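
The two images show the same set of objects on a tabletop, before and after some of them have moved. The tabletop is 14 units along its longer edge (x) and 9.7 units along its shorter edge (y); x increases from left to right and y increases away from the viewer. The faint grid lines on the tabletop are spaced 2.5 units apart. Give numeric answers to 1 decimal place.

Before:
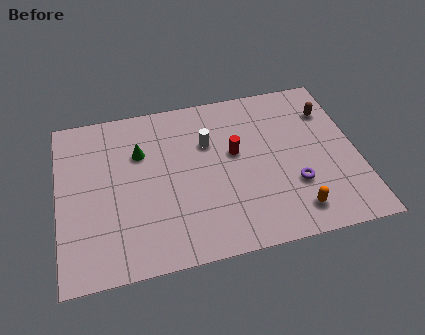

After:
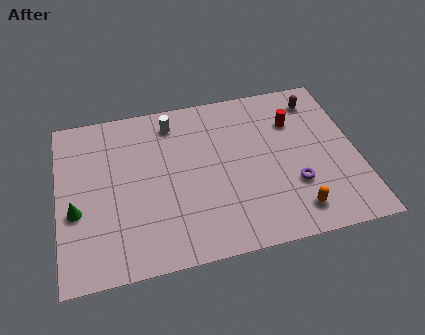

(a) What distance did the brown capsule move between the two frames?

0.9

The brown capsule moved from about (12.9, 7.2) to (12.4, 8.0), a distance of √(0.5² + 0.8²) ≈ 0.9.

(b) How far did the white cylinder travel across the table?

2.3

The white cylinder moved from about (7.1, 6.5) to (5.5, 8.1), a distance of √(1.6² + 1.6²) ≈ 2.3.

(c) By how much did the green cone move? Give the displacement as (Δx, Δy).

(-3.1, -2.8)

The green cone was at about (3.9, 6.6) and moved to about (0.8, 3.8).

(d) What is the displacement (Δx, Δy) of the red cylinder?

(2.9, 1.3)

From the two frames, the red cylinder sits at roughly (8.3, 5.6) before and (11.2, 6.9) after.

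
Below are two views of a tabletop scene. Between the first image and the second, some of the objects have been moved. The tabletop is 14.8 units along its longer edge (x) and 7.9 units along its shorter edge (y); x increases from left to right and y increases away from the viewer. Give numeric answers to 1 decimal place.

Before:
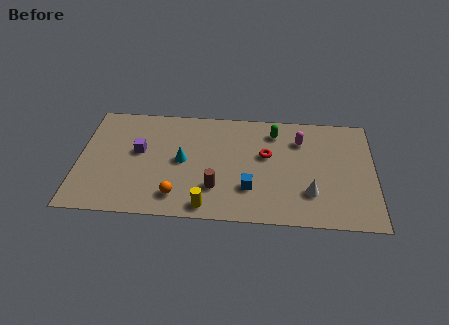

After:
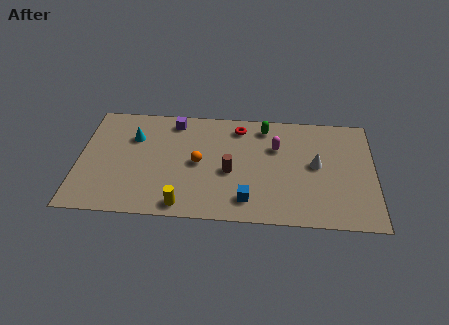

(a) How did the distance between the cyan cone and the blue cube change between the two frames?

+3.2

Before: roughly 3.8 units apart; after: 7.0. That's 3.2 units further apart.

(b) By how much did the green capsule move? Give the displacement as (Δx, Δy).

(-0.5, 0.3)

The green capsule was at about (9.8, 6.4) and moved to about (9.3, 6.7).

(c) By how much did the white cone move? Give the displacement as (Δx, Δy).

(0.3, 2.0)

The white cone started near (11.6, 2.2) and ended near (11.9, 4.2).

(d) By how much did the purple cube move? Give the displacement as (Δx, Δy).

(1.7, 2.3)

The purple cube started near (3.0, 4.5) and ended near (4.7, 6.8).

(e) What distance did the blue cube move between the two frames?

0.8

The blue cube was near (8.6, 2.3) before and (8.5, 1.5) after, so it travelled √(0.1² + 0.8²) ≈ 0.8 units.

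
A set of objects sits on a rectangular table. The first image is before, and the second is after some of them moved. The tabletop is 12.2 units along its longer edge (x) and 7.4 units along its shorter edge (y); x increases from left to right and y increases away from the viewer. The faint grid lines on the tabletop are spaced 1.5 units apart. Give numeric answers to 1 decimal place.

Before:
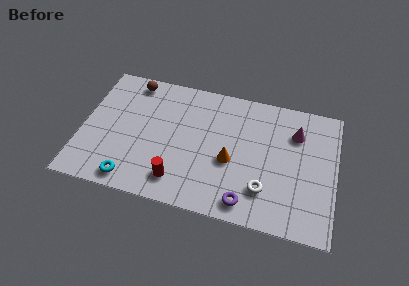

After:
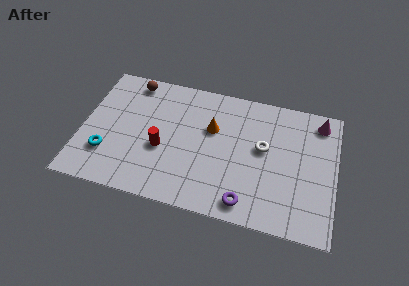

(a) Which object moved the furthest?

the white torus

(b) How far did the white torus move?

2.3

The white torus moved from about (8.9, 1.9) to (8.7, 4.2), a distance of √(0.2² + 2.3²) ≈ 2.3.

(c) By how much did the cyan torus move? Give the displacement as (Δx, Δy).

(-1.3, 1.2)

The cyan torus was at about (2.6, 0.9) and moved to about (1.3, 2.1).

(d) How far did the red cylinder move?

1.8

The red cylinder moved from about (4.8, 1.4) to (3.9, 3.0), a distance of √(0.9² + 1.6²) ≈ 1.8.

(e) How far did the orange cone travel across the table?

1.9

The orange cone moved from about (7.2, 3.1) to (6.2, 4.7), a distance of √(1.0² + 1.6²) ≈ 1.9.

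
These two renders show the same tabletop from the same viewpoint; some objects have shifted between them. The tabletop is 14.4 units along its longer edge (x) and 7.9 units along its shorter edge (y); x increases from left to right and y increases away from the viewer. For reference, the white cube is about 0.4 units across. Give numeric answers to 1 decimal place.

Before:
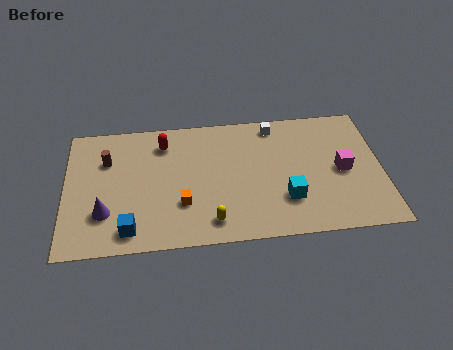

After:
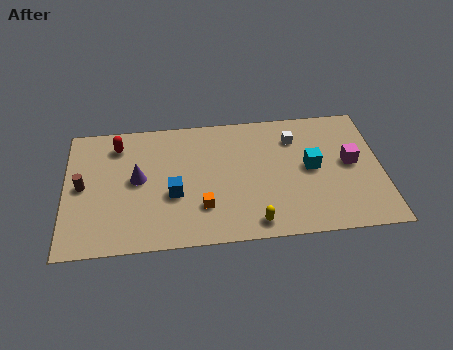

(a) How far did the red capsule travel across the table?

2.1

The red capsule moved from about (4.5, 6.3) to (2.4, 6.4), a distance of √(2.1² + 0.1²) ≈ 2.1.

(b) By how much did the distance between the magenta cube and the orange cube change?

-0.3

They were about 7.4 units apart before and 7.1 after — 0.3 units closer together.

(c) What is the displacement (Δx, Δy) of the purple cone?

(1.5, 1.9)

The purple cone was at about (1.8, 2.3) and moved to about (3.3, 4.2).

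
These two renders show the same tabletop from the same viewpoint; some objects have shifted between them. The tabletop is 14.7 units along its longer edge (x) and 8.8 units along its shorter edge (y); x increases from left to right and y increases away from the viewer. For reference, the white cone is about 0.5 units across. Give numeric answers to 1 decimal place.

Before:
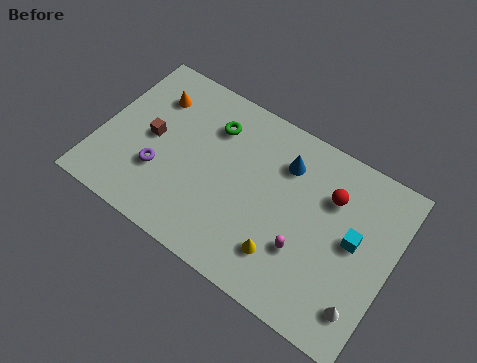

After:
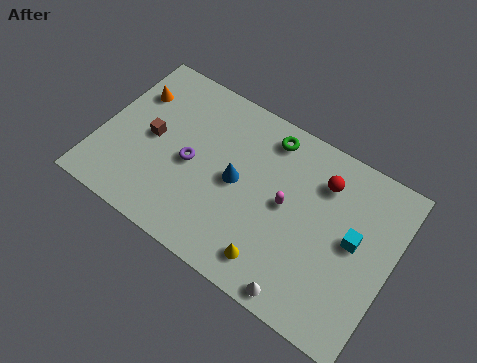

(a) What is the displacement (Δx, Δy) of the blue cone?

(-2.1, -2.2)

From the two frames, the blue cone sits at roughly (9.0, 6.6) before and (6.9, 4.4) after.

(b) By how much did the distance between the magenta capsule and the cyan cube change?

+0.6

They were about 2.8 units apart before and 3.4 after — 0.6 units further apart.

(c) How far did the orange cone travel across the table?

1.0

From (2.2, 6.6) to (1.2, 6.3), the orange cone covered √(1.0² + 0.3²) ≈ 1.0 units.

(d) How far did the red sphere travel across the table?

0.7

From (11.4, 6.2) to (10.9, 6.7), the red sphere covered √(0.5² + 0.5²) ≈ 0.7 units.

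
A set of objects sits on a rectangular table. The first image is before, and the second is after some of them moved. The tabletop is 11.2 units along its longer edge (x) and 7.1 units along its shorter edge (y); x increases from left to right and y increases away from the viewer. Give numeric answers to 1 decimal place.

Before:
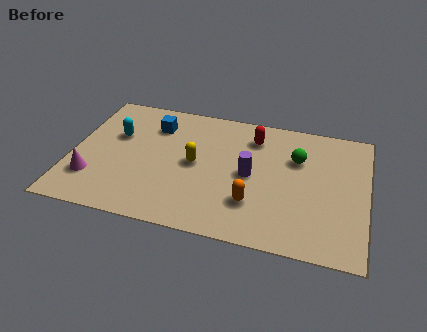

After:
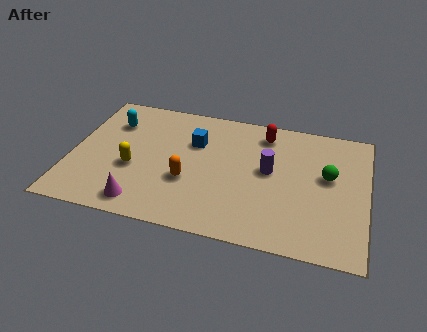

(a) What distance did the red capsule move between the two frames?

0.5

The red capsule was near (6.8, 5.6) before and (7.2, 5.9) after, so it travelled √(0.4² + 0.3²) ≈ 0.5 units.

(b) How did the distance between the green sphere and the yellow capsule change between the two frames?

+3.4

They were about 4.0 units apart before and 7.4 after — 3.4 units further apart.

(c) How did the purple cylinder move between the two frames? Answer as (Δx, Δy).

(0.7, 0.4)

The purple cylinder started near (6.8, 3.5) and ended near (7.5, 3.9).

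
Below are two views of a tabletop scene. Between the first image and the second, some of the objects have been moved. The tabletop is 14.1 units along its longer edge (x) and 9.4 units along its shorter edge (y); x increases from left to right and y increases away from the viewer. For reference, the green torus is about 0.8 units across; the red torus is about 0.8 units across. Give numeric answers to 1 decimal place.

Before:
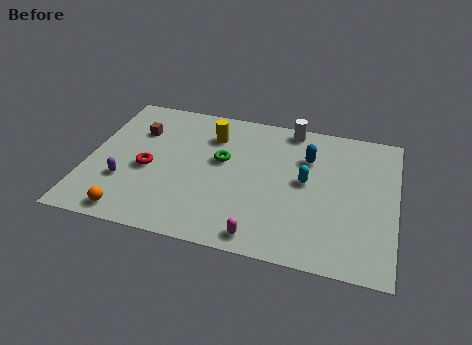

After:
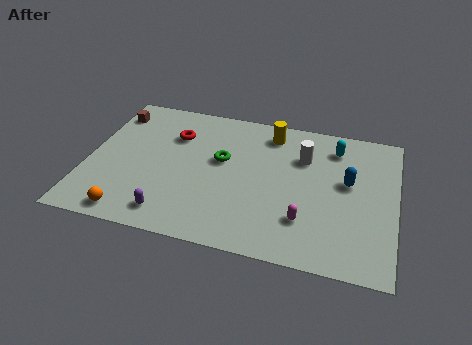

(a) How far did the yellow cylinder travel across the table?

2.8

The yellow cylinder was near (5.5, 7.1) before and (8.2, 7.9) after, so it travelled √(2.7² + 0.8²) ≈ 2.8 units.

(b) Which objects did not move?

the green torus and the orange sphere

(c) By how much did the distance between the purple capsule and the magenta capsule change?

-0.6

Before: roughly 6.7 units apart; after: 6.1. That's 0.6 units closer together.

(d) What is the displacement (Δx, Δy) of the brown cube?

(-1.3, 1.0)

The brown cube started near (2.1, 6.6) and ended near (0.8, 7.6).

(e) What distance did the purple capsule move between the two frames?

2.8

The purple capsule was near (1.8, 3.0) before and (4.1, 1.4) after, so it travelled √(2.3² + 1.6²) ≈ 2.8 units.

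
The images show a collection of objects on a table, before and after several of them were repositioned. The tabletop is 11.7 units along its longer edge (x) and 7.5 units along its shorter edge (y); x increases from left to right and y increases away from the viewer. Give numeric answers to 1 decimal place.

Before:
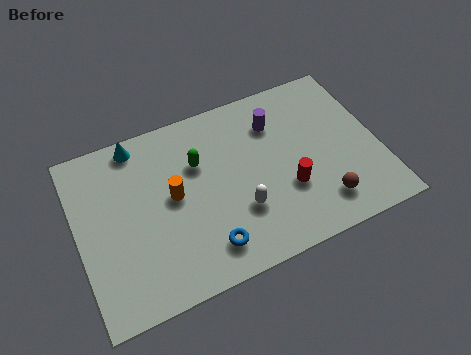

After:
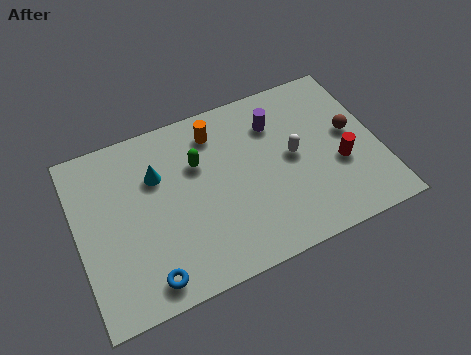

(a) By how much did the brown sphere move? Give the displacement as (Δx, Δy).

(1.5, 2.6)

The brown sphere started near (9.2, 1.5) and ended near (10.7, 4.1).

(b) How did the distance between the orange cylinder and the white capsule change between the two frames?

+0.7

They were about 2.9 units apart before and 3.6 after — 0.7 units further apart.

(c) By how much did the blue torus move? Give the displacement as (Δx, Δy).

(-2.3, -0.4)

The blue torus started near (4.7, 1.4) and ended near (2.4, 1.0).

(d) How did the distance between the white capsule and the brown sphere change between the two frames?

-0.9

Before: roughly 3.2 units apart; after: 2.3. That's 0.9 units closer together.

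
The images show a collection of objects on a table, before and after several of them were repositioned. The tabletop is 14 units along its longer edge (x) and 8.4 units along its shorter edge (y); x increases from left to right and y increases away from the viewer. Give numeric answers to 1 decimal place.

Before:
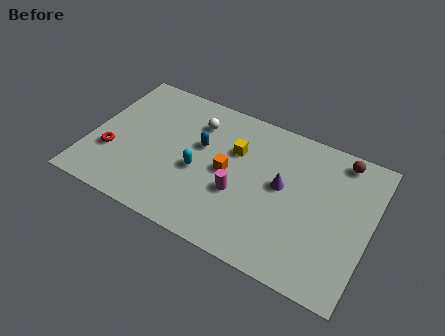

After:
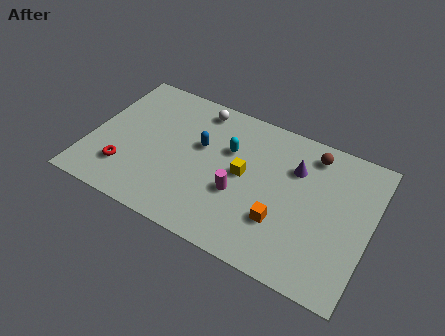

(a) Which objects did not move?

the blue capsule and the magenta cylinder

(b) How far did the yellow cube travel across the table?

1.3

The yellow cube moved from about (7.1, 5.6) to (7.7, 4.4), a distance of √(0.6² + 1.2²) ≈ 1.3.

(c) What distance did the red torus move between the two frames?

1.1

From (1.2, 2.8) to (2.0, 2.1), the red torus covered √(0.8² + 0.7²) ≈ 1.1 units.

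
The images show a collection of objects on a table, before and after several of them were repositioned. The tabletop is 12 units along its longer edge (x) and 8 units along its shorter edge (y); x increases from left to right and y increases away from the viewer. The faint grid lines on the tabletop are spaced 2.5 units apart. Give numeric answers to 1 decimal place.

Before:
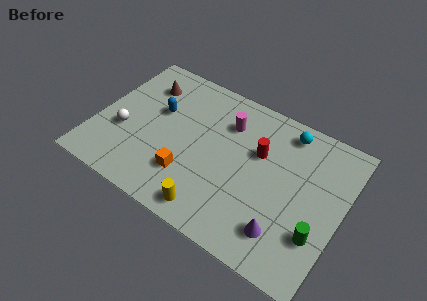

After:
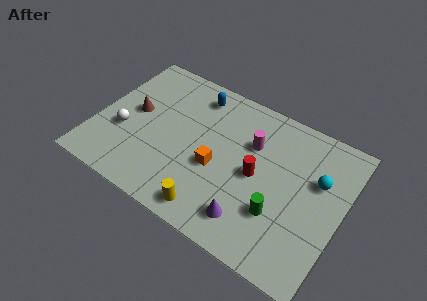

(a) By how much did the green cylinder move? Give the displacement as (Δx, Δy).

(-1.9, 0.1)

From the two frames, the green cylinder sits at roughly (11.1, 2.4) before and (9.2, 2.5) after.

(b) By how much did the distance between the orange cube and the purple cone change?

-2.1

The distance was about 4.8 in the first image and 2.7 in the second, so they moved 2.1 units closer together.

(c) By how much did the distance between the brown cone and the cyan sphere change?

+2.0

The distance was about 7.0 in the first image and 9.0 in the second, so they moved 2.0 units further apart.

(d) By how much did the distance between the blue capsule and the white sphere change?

+2.4

The distance was about 2.4 in the first image and 4.8 in the second, so they moved 2.4 units further apart.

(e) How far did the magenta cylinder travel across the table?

1.4

The magenta cylinder moved from about (6.1, 5.9) to (7.4, 5.4), a distance of √(1.3² + 0.5²) ≈ 1.4.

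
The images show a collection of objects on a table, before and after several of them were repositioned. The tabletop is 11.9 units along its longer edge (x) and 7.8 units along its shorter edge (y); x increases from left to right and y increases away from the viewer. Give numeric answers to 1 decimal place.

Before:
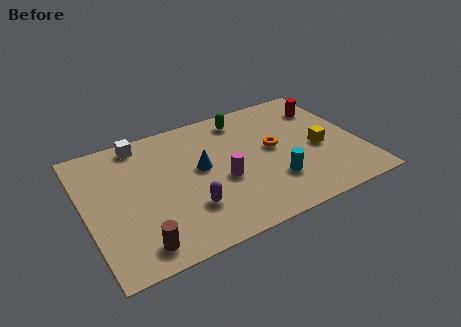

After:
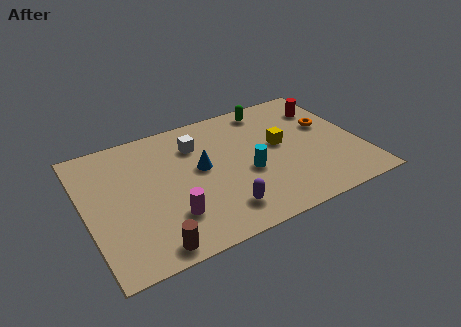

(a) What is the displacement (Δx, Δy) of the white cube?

(2.3, -1.1)

From the two frames, the white cube sits at roughly (2.7, 6.9) before and (5.0, 5.8) after.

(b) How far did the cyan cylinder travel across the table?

1.4

From (7.9, 2.2) to (6.9, 3.2), the cyan cylinder covered √(1.0² + 1.0²) ≈ 1.4 units.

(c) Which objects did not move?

the blue cone and the red cylinder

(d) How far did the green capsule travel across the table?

1.2

The green capsule moved from about (7.2, 6.6) to (8.4, 6.8), a distance of √(1.2² + 0.2²) ≈ 1.2.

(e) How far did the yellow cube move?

1.8

The yellow cube moved from about (10.1, 3.4) to (8.5, 4.3), a distance of √(1.6² + 0.9²) ≈ 1.8.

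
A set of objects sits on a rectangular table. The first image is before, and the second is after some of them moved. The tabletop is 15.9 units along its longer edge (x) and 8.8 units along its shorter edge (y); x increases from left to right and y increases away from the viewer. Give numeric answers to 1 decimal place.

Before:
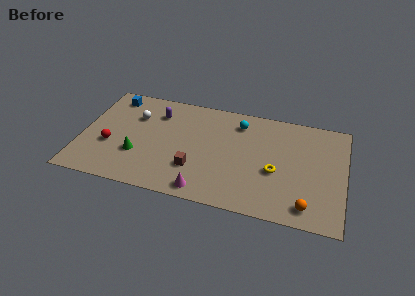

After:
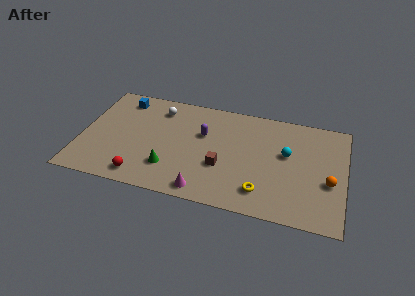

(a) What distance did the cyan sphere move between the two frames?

3.6

From (9.4, 7.1) to (12.4, 5.2), the cyan sphere covered √(3.0² + 1.9²) ≈ 3.6 units.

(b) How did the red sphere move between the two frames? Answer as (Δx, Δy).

(2.1, -2.1)

From the two frames, the red sphere sits at roughly (1.8, 3.3) before and (3.9, 1.2) after.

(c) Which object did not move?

the magenta cone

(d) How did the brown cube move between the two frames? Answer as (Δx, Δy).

(1.6, 0.6)

The brown cube started near (7.0, 2.6) and ended near (8.6, 3.2).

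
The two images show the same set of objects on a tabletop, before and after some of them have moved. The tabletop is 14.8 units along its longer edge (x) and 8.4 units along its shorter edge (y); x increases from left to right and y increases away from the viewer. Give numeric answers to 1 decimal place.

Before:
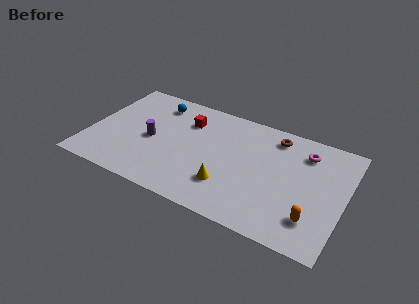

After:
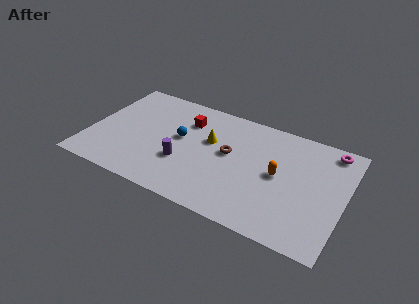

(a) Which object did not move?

the red cube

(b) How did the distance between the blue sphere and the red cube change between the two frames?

-0.5

Before: roughly 2.0 units apart; after: 1.5. That's 0.5 units closer together.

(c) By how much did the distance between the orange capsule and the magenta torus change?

-0.6

They were about 4.7 units apart before and 4.1 after — 0.6 units closer together.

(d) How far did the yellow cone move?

3.2

The yellow cone was near (8.3, 2.3) before and (6.9, 5.2) after, so it travelled √(1.4² + 2.9²) ≈ 3.2 units.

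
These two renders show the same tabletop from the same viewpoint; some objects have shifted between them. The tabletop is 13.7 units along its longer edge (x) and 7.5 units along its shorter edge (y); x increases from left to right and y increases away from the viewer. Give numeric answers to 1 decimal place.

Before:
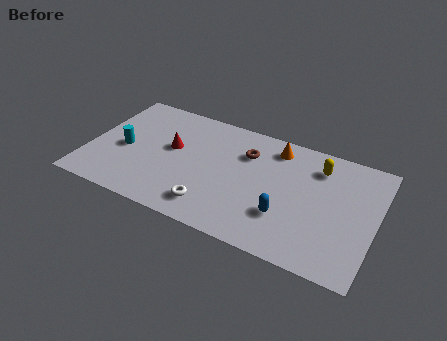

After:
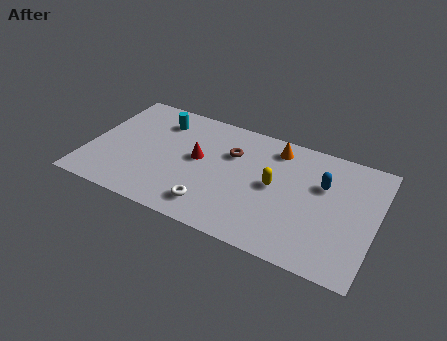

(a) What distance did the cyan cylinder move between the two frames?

2.9

From (1.7, 3.4) to (3.1, 5.9), the cyan cylinder covered √(1.4² + 2.5²) ≈ 2.9 units.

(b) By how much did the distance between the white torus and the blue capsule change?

+2.5

They were about 3.5 units apart before and 6.0 after — 2.5 units further apart.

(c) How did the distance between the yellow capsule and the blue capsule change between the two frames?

-1.4

They were about 3.8 units apart before and 2.4 after — 1.4 units closer together.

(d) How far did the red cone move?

1.3

From (3.9, 4.3) to (5.2, 4.1), the red cone covered √(1.3² + 0.2²) ≈ 1.3 units.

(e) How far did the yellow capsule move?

2.8

The yellow capsule moved from about (10.8, 5.9) to (8.9, 3.9), a distance of √(1.9² + 2.0²) ≈ 2.8.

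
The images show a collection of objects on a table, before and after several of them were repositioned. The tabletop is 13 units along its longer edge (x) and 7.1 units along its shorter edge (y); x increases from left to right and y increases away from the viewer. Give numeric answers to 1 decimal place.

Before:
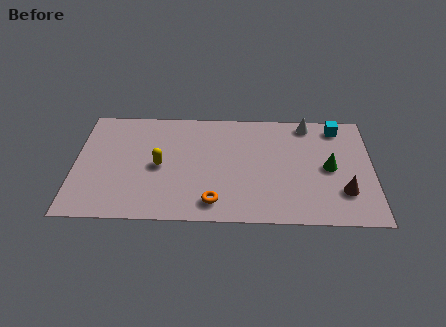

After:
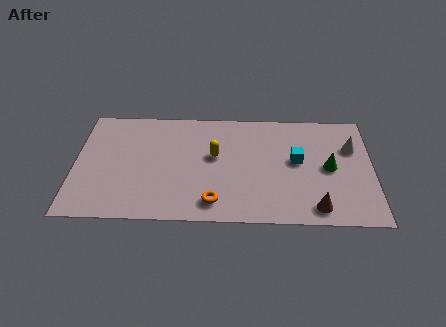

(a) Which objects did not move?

the orange torus and the green cone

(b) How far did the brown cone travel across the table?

1.6

The brown cone moved from about (11.7, 2.0) to (10.5, 1.0), a distance of √(1.2² + 1.0²) ≈ 1.6.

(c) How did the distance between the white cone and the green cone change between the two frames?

-1.3

The distance was about 2.9 in the first image and 1.6 in the second, so they moved 1.3 units closer together.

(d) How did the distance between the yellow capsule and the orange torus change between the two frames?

-0.4

Before: roughly 3.3 units apart; after: 2.9. That's 0.4 units closer together.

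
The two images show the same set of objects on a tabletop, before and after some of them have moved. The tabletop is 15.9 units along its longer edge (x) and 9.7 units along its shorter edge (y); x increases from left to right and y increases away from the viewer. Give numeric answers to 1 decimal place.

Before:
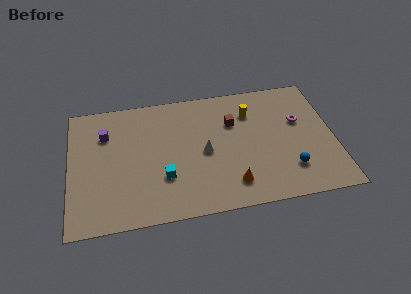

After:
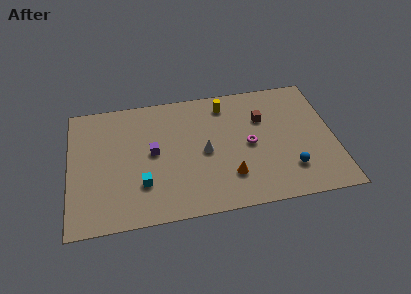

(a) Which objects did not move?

the blue sphere and the white cone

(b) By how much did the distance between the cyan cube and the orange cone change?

+1.0

They were about 4.2 units apart before and 5.2 after — 1.0 units further apart.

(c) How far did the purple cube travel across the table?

3.4

The purple cube moved from about (2.2, 7.0) to (5.0, 5.1), a distance of √(2.8² + 1.9²) ≈ 3.4.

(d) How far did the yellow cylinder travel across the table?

1.7

From (11.0, 7.2) to (9.5, 8.1), the yellow cylinder covered √(1.5² + 0.9²) ≈ 1.7 units.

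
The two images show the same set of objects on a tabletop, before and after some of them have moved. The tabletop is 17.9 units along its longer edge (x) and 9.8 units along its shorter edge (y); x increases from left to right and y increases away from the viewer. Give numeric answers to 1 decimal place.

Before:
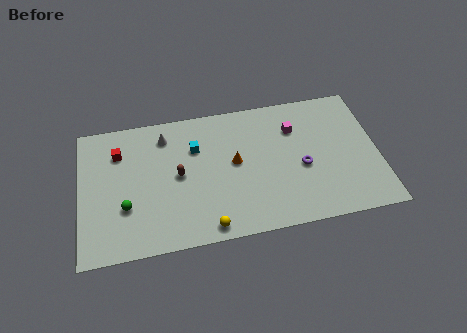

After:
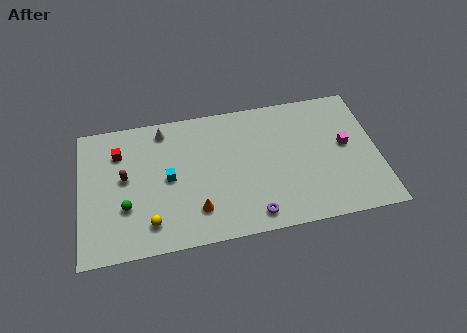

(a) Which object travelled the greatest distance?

the purple torus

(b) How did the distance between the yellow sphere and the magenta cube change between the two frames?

+4.2

They were about 8.2 units apart before and 12.4 after — 4.2 units further apart.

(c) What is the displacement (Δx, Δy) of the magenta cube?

(3.0, -1.8)

The magenta cube was at about (13.0, 7.1) and moved to about (16.0, 5.3).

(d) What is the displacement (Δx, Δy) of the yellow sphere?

(-3.4, 0.9)

The yellow sphere started near (7.5, 1.0) and ended near (4.1, 1.9).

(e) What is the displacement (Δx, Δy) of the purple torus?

(-3.1, -2.9)

The purple torus was at about (13.3, 4.2) and moved to about (10.2, 1.3).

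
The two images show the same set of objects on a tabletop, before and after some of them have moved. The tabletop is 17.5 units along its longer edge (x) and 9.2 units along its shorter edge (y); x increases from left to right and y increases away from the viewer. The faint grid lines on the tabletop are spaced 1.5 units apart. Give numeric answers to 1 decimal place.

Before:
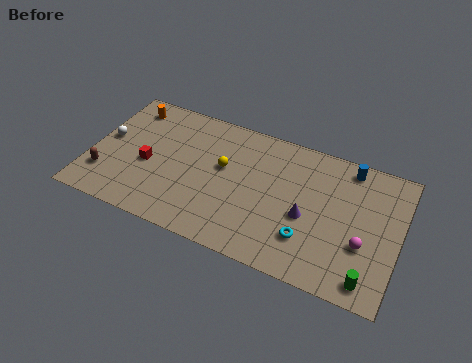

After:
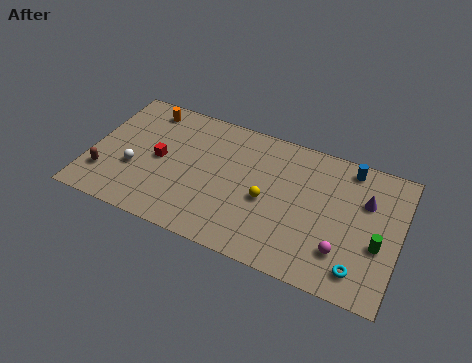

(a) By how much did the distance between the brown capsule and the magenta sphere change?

-1.1

The distance was about 14.6 in the first image and 13.5 in the second, so they moved 1.1 units closer together.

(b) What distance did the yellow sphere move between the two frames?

2.9

From (7.5, 5.4) to (10.1, 4.1), the yellow sphere covered √(2.6² + 1.3²) ≈ 2.9 units.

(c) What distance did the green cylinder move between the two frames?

2.4

The green cylinder moved from about (16.1, 1.2) to (16.4, 3.6), a distance of √(0.3² + 2.4²) ≈ 2.4.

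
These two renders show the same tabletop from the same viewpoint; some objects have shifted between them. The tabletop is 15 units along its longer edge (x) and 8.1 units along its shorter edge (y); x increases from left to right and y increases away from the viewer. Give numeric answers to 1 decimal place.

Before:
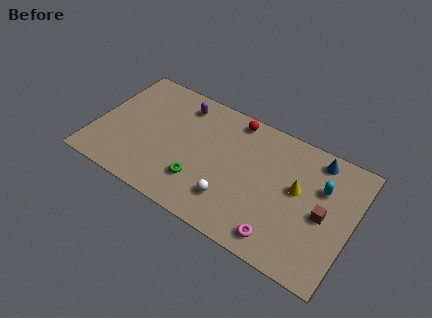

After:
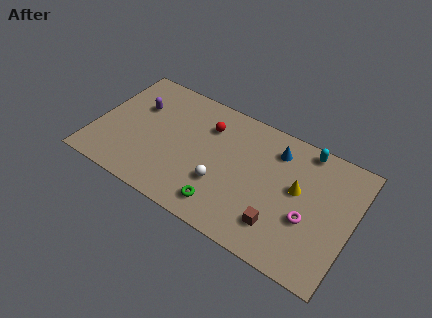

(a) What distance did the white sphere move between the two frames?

1.0

From (8.3, 2.0) to (7.6, 2.7), the white sphere covered √(0.7² + 0.7²) ≈ 1.0 units.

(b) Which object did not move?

the yellow cone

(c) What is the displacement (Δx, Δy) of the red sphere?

(-1.4, -1.2)

The red sphere started near (7.7, 7.2) and ended near (6.3, 6.0).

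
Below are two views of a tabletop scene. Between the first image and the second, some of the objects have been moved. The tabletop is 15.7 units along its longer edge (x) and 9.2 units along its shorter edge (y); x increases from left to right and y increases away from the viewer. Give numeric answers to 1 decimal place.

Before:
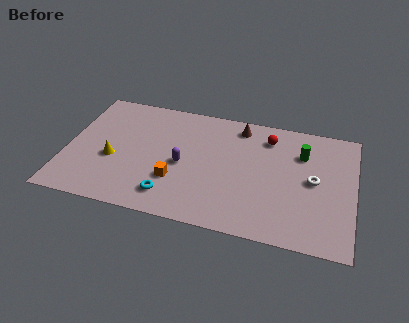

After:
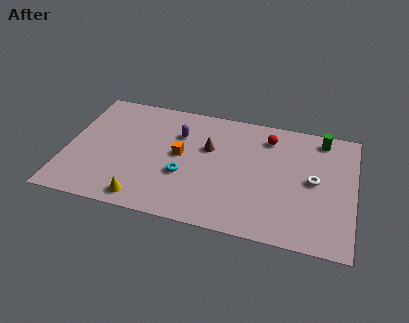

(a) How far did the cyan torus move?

1.8

The cyan torus was near (5.9, 1.7) before and (6.5, 3.4) after, so it travelled √(0.6² + 1.7²) ≈ 1.8 units.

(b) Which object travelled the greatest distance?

the yellow cone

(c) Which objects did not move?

the white torus and the red sphere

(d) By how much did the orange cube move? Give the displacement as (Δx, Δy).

(0.1, 2.0)

The orange cube was at about (6.1, 2.9) and moved to about (6.2, 4.9).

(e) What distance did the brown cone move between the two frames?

2.6

The brown cone was near (9.3, 7.9) before and (7.7, 5.8) after, so it travelled √(1.6² + 2.1²) ≈ 2.6 units.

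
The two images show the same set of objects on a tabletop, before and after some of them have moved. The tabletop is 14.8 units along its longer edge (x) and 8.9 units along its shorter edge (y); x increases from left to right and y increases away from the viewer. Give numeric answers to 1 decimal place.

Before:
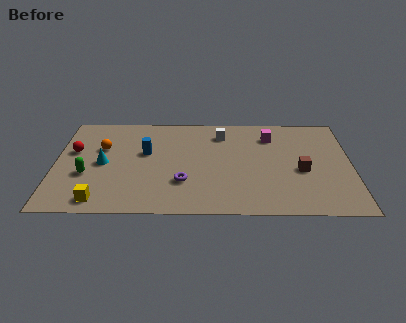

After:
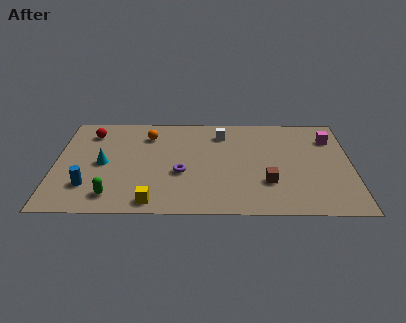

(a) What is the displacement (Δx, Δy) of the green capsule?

(1.3, -1.8)

The green capsule was at about (1.6, 3.3) and moved to about (2.9, 1.5).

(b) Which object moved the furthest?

the blue cylinder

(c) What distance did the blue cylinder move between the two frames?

4.1

The blue cylinder moved from about (4.5, 5.3) to (1.7, 2.3), a distance of √(2.8² + 3.0²) ≈ 4.1.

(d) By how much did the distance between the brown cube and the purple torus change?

-1.6

They were about 6.0 units apart before and 4.4 after — 1.6 units closer together.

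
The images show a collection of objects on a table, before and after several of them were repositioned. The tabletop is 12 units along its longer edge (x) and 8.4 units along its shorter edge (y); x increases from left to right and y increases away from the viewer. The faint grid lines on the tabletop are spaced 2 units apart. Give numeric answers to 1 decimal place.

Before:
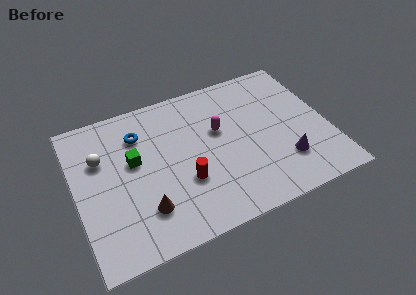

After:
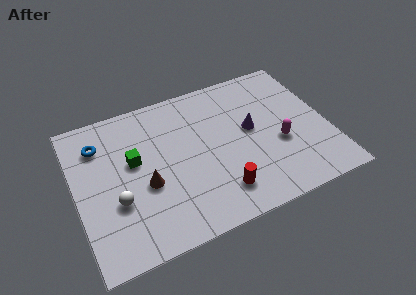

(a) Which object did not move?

the green cube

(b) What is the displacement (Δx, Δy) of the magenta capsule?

(2.7, -1.8)

The magenta capsule started near (6.9, 5.1) and ended near (9.6, 3.3).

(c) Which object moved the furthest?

the magenta capsule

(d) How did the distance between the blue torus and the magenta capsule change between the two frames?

+5.0

The distance was about 3.9 in the first image and 8.9 in the second, so they moved 5.0 units further apart.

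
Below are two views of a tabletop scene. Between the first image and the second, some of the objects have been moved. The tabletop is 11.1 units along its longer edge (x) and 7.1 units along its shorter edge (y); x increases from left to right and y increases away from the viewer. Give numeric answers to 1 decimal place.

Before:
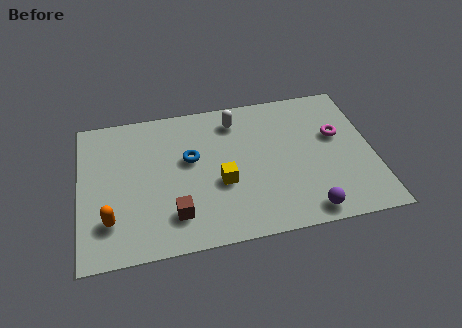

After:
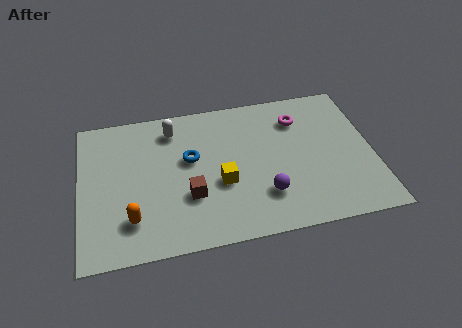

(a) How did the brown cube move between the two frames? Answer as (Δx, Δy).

(0.6, 0.8)

The brown cube was at about (3.5, 1.6) and moved to about (4.1, 2.4).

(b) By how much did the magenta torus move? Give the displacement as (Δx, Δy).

(-1.4, 1.1)

The magenta torus started near (9.8, 4.3) and ended near (8.4, 5.4).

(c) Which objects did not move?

the yellow cube and the blue torus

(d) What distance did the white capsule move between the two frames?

2.4

The white capsule moved from about (6.0, 5.8) to (3.6, 5.8), a distance of √(2.4² + 0.0²) ≈ 2.4.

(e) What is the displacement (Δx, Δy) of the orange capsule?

(0.8, -0.1)

The orange capsule was at about (1.1, 1.8) and moved to about (1.9, 1.7).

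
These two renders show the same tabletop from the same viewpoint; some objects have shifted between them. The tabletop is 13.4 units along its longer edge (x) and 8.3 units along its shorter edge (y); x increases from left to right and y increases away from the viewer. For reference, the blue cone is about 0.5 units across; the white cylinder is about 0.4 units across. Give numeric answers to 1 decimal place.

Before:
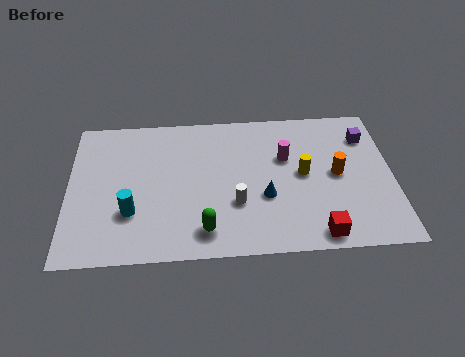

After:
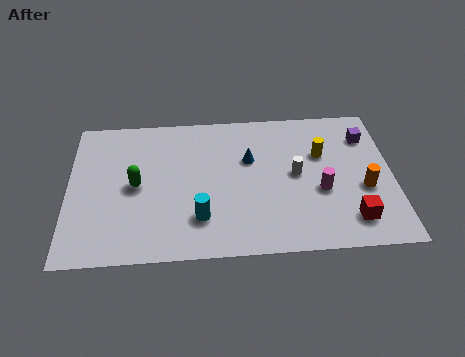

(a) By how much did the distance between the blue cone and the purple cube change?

-0.4

Before: roughly 5.4 units apart; after: 5.0. That's 0.4 units closer together.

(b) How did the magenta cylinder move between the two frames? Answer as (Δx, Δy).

(1.4, -2.0)

The magenta cylinder was at about (9.0, 5.3) and moved to about (10.4, 3.3).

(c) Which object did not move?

the purple cube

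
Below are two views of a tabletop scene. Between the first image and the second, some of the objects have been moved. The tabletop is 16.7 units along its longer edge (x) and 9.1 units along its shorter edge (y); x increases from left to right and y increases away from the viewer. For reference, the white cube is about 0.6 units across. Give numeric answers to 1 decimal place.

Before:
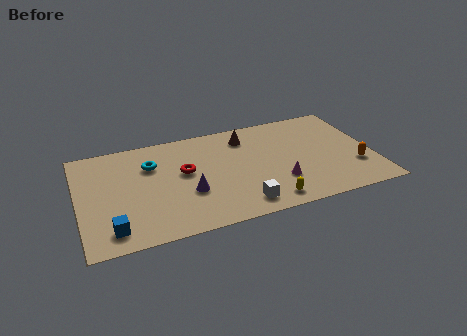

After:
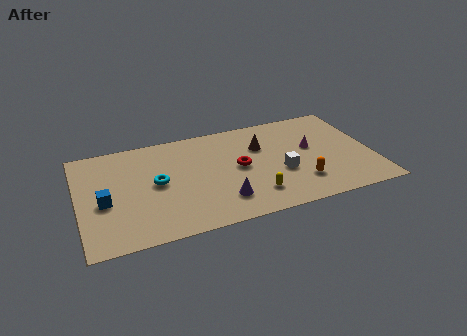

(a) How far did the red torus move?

3.1

The red torus was near (6.0, 5.2) before and (9.1, 4.7) after, so it travelled √(3.1² + 0.5²) ≈ 3.1 units.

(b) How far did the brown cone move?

1.4

From (9.7, 7.3) to (10.5, 6.2), the brown cone covered √(0.8² + 1.1²) ≈ 1.4 units.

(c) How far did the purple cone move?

2.2

From (6.1, 3.3) to (7.9, 2.1), the purple cone covered √(1.8² + 1.2²) ≈ 2.2 units.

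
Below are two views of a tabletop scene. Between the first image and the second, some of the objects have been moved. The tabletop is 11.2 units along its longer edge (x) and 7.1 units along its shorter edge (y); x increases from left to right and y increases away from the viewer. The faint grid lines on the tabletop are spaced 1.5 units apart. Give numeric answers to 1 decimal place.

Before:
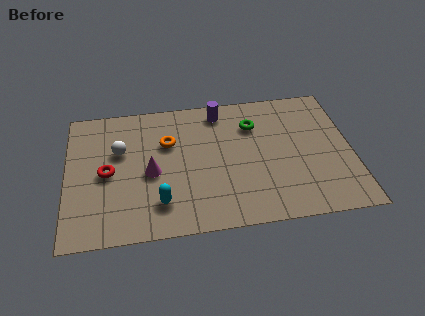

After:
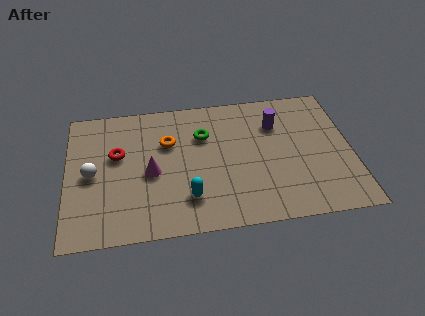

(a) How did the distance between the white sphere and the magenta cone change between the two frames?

+0.5

The distance was about 1.8 in the first image and 2.3 in the second, so they moved 0.5 units further apart.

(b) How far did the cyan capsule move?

1.1

The cyan capsule was near (3.6, 1.6) before and (4.7, 1.7) after, so it travelled √(1.1² + 0.1²) ≈ 1.1 units.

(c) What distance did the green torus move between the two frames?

2.0

The green torus moved from about (7.4, 5.2) to (5.4, 4.9), a distance of √(2.0² + 0.3²) ≈ 2.0.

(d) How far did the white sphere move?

1.6

From (2.1, 4.5) to (1.0, 3.4), the white sphere covered √(1.1² + 1.1²) ≈ 1.6 units.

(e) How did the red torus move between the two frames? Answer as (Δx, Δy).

(0.4, 0.9)

From the two frames, the red torus sits at roughly (1.6, 3.4) before and (2.0, 4.3) after.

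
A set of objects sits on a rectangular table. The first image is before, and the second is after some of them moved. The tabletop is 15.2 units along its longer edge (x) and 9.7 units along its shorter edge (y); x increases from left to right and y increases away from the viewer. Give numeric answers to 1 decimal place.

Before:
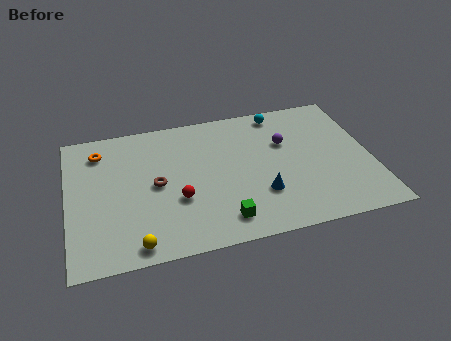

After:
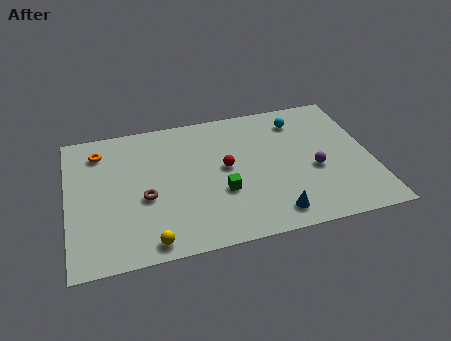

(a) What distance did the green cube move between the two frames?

1.9

From (7.5, 1.6) to (7.6, 3.5), the green cube covered √(0.1² + 1.9²) ≈ 1.9 units.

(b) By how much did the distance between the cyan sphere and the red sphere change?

-2.8

Before: roughly 7.5 units apart; after: 4.7. That's 2.8 units closer together.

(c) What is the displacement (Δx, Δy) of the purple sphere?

(1.3, -2.3)

The purple sphere was at about (11.0, 6.3) and moved to about (12.3, 4.0).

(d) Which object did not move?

the orange torus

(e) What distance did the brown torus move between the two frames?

1.0

The brown torus was near (4.4, 4.8) before and (3.8, 4.0) after, so it travelled √(0.6² + 0.8²) ≈ 1.0 units.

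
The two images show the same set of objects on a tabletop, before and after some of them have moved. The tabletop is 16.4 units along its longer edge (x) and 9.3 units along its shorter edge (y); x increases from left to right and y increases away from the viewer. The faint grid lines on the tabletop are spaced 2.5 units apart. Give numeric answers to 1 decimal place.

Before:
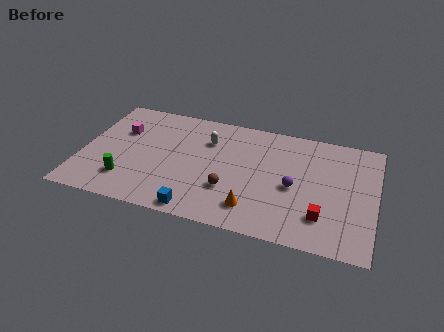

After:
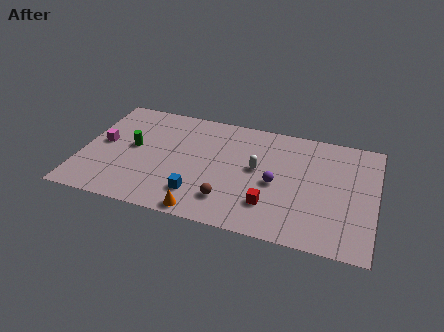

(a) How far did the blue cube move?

1.2

From (6.8, 0.9) to (6.7, 2.1), the blue cube covered √(0.1² + 1.2²) ≈ 1.2 units.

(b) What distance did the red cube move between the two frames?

2.9

The red cube was near (13.6, 2.3) before and (10.7, 2.4) after, so it travelled √(2.9² + 0.1²) ≈ 2.9 units.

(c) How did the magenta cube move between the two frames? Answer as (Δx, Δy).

(-0.9, -1.3)

From the two frames, the magenta cube sits at roughly (2.0, 6.2) before and (1.1, 4.9) after.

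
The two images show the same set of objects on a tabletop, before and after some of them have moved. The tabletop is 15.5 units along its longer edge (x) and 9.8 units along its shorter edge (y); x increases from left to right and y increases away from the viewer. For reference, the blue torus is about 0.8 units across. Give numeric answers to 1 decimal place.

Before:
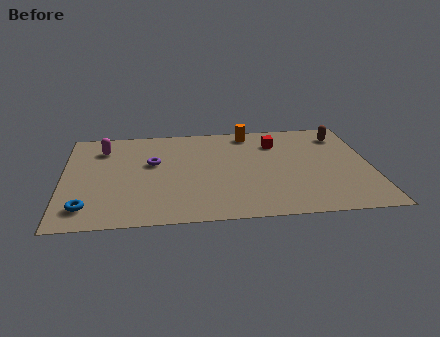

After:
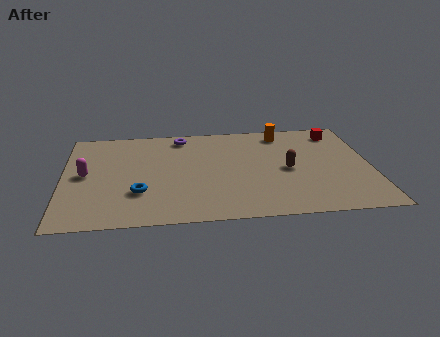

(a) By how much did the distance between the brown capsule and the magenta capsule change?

-2.0

They were about 12.2 units apart before and 10.2 after — 2.0 units closer together.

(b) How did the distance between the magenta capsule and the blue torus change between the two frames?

-2.5

They were about 5.9 units apart before and 3.4 after — 2.5 units closer together.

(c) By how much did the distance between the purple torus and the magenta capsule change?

+3.0

The distance was about 3.0 in the first image and 6.0 in the second, so they moved 3.0 units further apart.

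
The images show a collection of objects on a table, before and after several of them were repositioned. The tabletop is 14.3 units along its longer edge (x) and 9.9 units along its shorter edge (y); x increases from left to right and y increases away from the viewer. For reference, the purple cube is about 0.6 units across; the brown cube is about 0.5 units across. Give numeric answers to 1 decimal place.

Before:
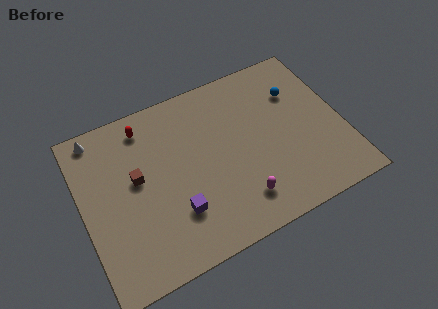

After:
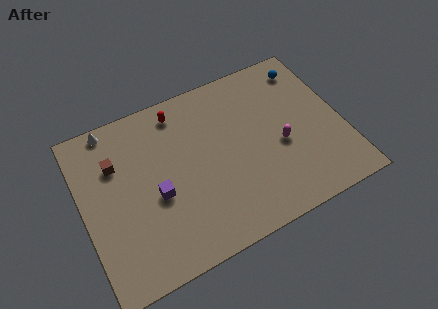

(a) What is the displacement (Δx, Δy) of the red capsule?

(1.9, 0.1)

From the two frames, the red capsule sits at roughly (3.8, 8.4) before and (5.7, 8.5) after.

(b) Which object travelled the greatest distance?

the magenta capsule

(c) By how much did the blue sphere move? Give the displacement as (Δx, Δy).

(0.8, 1.3)

The blue sphere started near (12.1, 7.0) and ended near (12.9, 8.3).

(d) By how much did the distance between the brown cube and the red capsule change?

+1.1

The distance was about 2.9 in the first image and 4.0 in the second, so they moved 1.1 units further apart.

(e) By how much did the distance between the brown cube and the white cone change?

-1.6

They were about 3.8 units apart before and 2.2 after — 1.6 units closer together.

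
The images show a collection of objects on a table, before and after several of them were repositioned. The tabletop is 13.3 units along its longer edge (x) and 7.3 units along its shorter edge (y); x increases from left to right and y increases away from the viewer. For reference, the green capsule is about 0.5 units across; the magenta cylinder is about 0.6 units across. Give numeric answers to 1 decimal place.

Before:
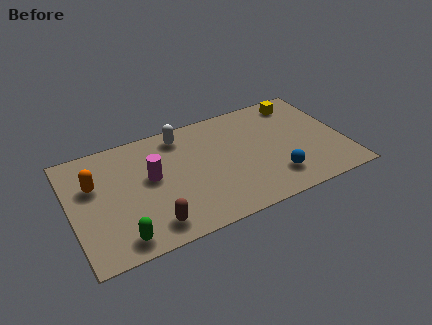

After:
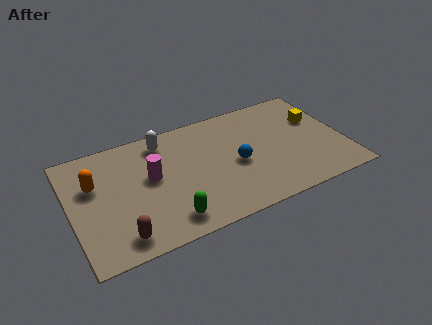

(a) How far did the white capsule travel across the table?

0.9

From (5.6, 6.2) to (4.7, 6.1), the white capsule covered √(0.9² + 0.1²) ≈ 0.9 units.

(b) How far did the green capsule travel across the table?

2.3

The green capsule was near (2.1, 1.0) before and (4.4, 1.2) after, so it travelled √(2.3² + 0.2²) ≈ 2.3 units.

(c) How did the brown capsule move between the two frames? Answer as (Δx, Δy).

(-1.5, -0.1)

The brown capsule was at about (3.6, 1.2) and moved to about (2.1, 1.1).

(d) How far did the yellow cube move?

1.7

The yellow cube moved from about (11.5, 6.2) to (12.2, 4.7), a distance of √(0.7² + 1.5²) ≈ 1.7.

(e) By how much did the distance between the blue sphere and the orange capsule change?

-2.1

They were about 9.0 units apart before and 6.9 after — 2.1 units closer together.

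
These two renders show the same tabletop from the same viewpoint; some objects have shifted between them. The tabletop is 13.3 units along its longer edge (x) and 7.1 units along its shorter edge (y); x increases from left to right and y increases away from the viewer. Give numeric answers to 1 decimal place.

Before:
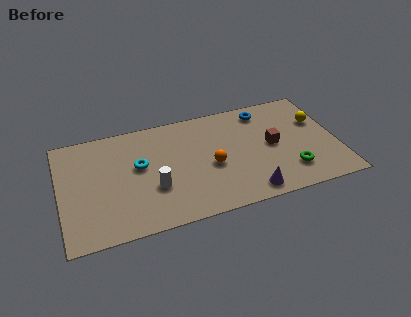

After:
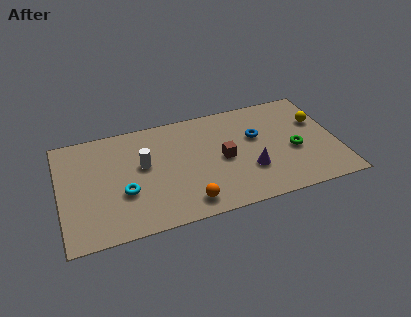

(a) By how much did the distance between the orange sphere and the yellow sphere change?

+2.0

They were about 5.5 units apart before and 7.5 after — 2.0 units further apart.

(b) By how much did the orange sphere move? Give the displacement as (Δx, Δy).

(-1.3, -2.0)

The orange sphere started near (7.2, 3.1) and ended near (5.9, 1.1).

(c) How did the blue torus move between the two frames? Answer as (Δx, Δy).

(-0.5, -1.6)

The blue torus started near (10.0, 6.0) and ended near (9.5, 4.4).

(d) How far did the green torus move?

1.3

The green torus moved from about (10.9, 1.7) to (11.2, 3.0), a distance of √(0.3² + 1.3²) ≈ 1.3.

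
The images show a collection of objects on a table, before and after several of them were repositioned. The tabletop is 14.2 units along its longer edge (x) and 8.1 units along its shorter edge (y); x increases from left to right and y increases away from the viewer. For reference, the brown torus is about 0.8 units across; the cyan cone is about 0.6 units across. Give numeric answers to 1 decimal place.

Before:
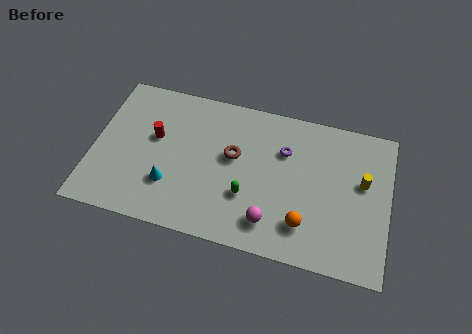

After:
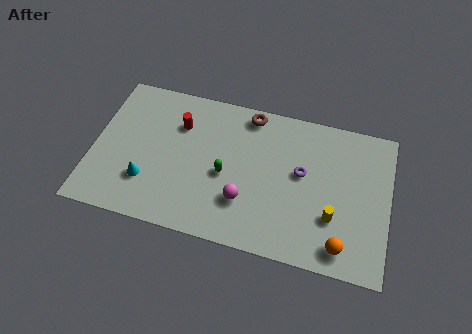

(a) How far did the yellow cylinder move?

2.6

The yellow cylinder was near (12.9, 4.8) before and (11.6, 2.6) after, so it travelled √(1.3² + 2.2²) ≈ 2.6 units.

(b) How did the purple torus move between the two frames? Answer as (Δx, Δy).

(0.9, -1.0)

The purple torus started near (9.1, 5.6) and ended near (10.0, 4.6).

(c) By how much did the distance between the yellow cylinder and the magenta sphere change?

-1.1

The distance was about 5.3 in the first image and 4.2 in the second, so they moved 1.1 units closer together.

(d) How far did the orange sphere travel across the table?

1.9

From (10.3, 1.9) to (12.1, 1.2), the orange sphere covered √(1.8² + 0.7²) ≈ 1.9 units.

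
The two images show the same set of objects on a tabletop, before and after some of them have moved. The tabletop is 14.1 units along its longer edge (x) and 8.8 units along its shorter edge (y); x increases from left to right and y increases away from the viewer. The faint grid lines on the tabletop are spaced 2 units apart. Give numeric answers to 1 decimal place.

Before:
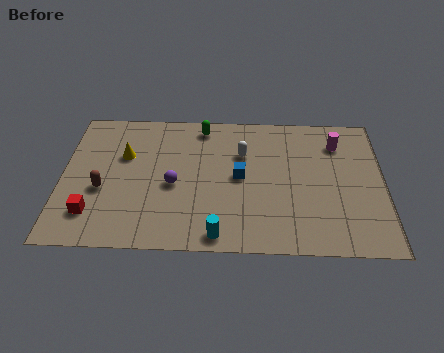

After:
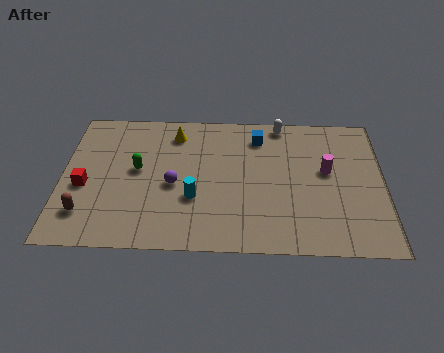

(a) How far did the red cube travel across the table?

1.7

From (1.4, 2.0) to (1.0, 3.7), the red cube covered √(0.4² + 1.7²) ≈ 1.7 units.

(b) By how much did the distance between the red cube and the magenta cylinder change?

-1.0

Before: roughly 11.7 units apart; after: 10.7. That's 1.0 units closer together.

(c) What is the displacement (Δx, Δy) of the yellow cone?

(2.2, 1.5)

From the two frames, the yellow cone sits at roughly (2.7, 5.7) before and (4.9, 7.2) after.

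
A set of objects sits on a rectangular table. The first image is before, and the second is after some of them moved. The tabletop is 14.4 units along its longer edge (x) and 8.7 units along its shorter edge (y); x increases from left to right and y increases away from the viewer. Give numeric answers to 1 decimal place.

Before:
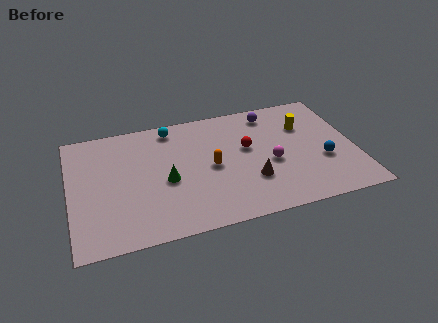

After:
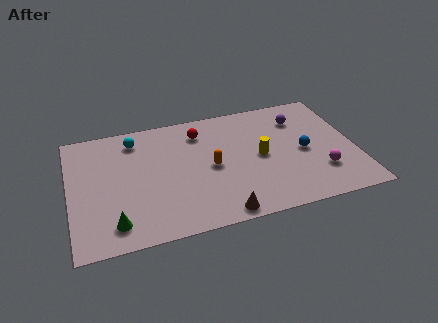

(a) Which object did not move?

the orange capsule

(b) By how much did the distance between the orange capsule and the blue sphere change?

-1.0

Before: roughly 5.7 units apart; after: 4.7. That's 1.0 units closer together.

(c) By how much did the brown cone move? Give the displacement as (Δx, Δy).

(-1.7, -1.9)

The brown cone started near (9.0, 2.7) and ended near (7.3, 0.8).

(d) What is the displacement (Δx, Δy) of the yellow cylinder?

(-2.4, -1.7)

The yellow cylinder was at about (12.0, 6.0) and moved to about (9.6, 4.3).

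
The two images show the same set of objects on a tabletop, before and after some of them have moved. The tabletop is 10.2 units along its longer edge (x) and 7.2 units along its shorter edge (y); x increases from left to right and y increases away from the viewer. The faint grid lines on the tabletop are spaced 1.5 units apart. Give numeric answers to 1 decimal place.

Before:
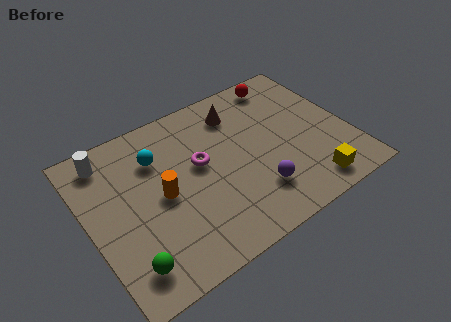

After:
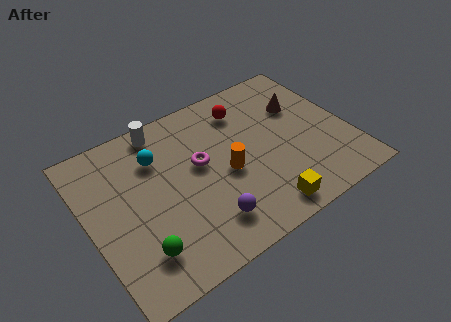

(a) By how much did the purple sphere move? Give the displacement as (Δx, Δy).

(-2.0, -0.3)

From the two frames, the purple sphere sits at roughly (6.2, 1.8) before and (4.2, 1.5) after.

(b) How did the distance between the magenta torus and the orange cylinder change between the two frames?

-0.4

The distance was about 1.7 in the first image and 1.3 in the second, so they moved 0.4 units closer together.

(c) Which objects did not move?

the magenta torus and the cyan sphere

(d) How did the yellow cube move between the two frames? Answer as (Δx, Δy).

(-1.9, -0.1)

From the two frames, the yellow cube sits at roughly (8.2, 1.0) before and (6.3, 0.9) after.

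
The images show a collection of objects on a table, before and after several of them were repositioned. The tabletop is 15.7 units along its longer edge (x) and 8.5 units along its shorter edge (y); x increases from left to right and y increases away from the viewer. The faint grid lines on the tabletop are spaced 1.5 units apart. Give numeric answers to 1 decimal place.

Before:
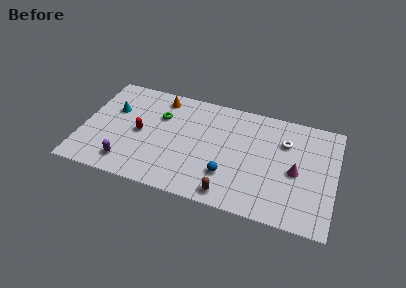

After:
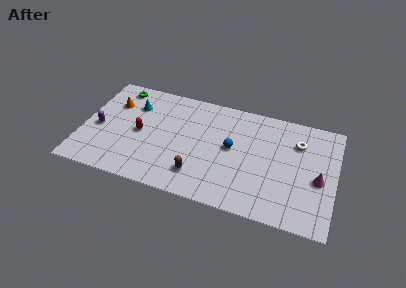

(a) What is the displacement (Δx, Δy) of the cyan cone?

(1.2, 0.7)

The cyan cone started near (1.8, 5.5) and ended near (3.0, 6.2).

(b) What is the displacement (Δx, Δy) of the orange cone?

(-2.9, -1.3)

The orange cone was at about (4.6, 7.3) and moved to about (1.7, 6.0).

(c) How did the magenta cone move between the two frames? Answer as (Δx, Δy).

(1.4, -0.2)

From the two frames, the magenta cone sits at roughly (13.3, 3.9) before and (14.7, 3.7) after.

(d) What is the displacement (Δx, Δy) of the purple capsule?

(-2.0, 2.3)

The purple capsule was at about (3.0, 1.5) and moved to about (1.0, 3.8).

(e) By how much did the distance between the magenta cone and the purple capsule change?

+3.1

They were about 10.6 units apart before and 13.7 after — 3.1 units further apart.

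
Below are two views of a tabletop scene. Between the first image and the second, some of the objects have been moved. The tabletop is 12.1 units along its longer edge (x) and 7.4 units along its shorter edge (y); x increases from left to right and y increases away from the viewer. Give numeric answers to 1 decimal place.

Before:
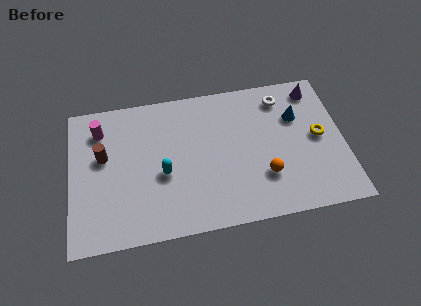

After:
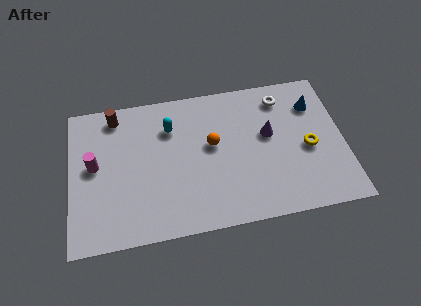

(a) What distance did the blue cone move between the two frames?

0.9

The blue cone moved from about (10.1, 5.0) to (10.9, 5.5), a distance of √(0.8² + 0.5²) ≈ 0.9.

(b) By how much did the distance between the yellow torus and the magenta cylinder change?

-0.4

Before: roughly 9.8 units apart; after: 9.4. That's 0.4 units closer together.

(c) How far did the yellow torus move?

0.7

From (11.0, 3.8) to (10.5, 3.3), the yellow torus covered √(0.5² + 0.5²) ≈ 0.7 units.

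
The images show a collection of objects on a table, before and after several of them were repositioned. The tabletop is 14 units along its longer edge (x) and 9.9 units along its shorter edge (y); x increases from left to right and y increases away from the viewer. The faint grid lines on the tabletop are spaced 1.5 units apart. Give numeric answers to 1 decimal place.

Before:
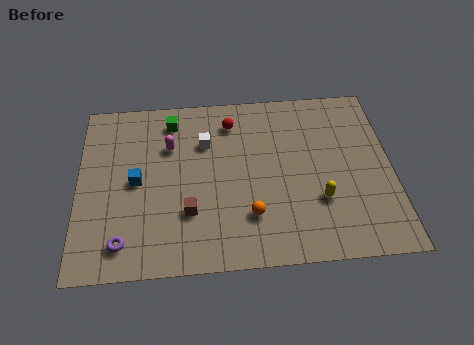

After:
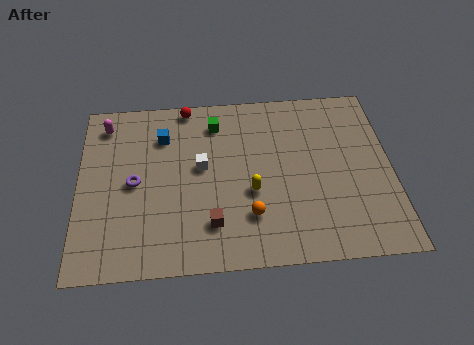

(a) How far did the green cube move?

2.0

From (4.2, 8.3) to (6.2, 8.0), the green cube covered √(2.0² + 0.3²) ≈ 2.0 units.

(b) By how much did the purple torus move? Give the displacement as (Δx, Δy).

(0.5, 3.2)

The purple torus started near (2.0, 1.6) and ended near (2.5, 4.8).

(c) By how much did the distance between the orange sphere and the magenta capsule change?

+3.1

The distance was about 5.5 in the first image and 8.6 in the second, so they moved 3.1 units further apart.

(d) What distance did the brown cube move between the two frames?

1.2

From (4.9, 3.0) to (5.9, 2.3), the brown cube covered √(1.0² + 0.7²) ≈ 1.2 units.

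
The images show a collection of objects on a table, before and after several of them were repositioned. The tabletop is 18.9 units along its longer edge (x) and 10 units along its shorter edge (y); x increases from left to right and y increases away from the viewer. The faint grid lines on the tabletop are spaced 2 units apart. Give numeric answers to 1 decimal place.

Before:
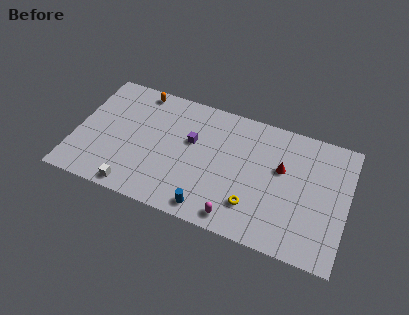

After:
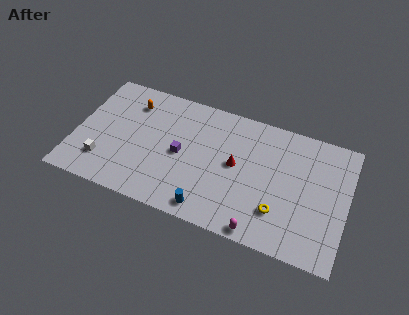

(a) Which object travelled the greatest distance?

the red cone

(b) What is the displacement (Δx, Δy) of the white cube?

(-2.3, 1.4)

From the two frames, the white cube sits at roughly (4.5, 1.0) before and (2.2, 2.4) after.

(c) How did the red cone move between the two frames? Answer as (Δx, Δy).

(-3.1, -0.8)

The red cone started near (14.3, 6.1) and ended near (11.2, 5.3).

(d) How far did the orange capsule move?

1.3

From (4.0, 9.0) to (3.6, 7.8), the orange capsule covered √(0.4² + 1.2²) ≈ 1.3 units.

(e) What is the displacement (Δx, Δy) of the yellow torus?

(1.8, 0.2)

The yellow torus started near (12.6, 2.5) and ended near (14.4, 2.7).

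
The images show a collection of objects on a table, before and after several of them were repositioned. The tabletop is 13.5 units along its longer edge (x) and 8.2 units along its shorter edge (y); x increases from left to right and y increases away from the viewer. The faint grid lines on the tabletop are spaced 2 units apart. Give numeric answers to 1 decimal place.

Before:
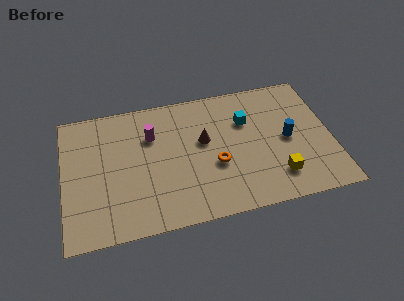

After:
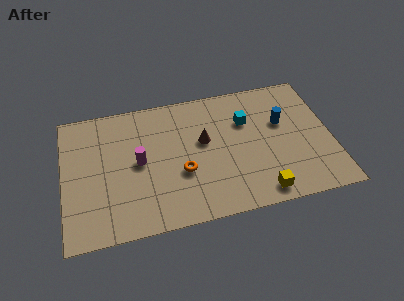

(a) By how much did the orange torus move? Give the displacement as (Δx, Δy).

(-1.7, -0.1)

The orange torus started near (7.6, 3.2) and ended near (5.9, 3.1).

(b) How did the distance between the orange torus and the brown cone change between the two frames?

+0.4

The distance was about 1.7 in the first image and 2.1 in the second, so they moved 0.4 units further apart.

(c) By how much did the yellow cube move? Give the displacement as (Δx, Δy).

(-0.9, -0.8)

The yellow cube started near (10.6, 1.8) and ended near (9.7, 1.0).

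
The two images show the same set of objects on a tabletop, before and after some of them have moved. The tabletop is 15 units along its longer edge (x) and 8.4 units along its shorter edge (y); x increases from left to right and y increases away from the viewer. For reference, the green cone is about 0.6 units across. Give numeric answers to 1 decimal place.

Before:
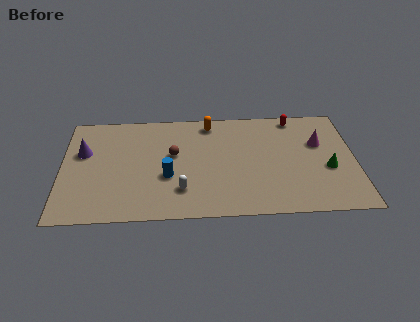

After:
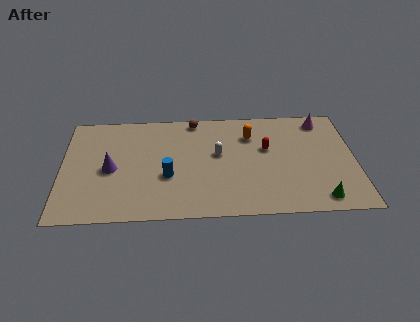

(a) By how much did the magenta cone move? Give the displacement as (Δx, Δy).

(0.2, 1.8)

From the two frames, the magenta cone sits at roughly (13.2, 5.4) before and (13.4, 7.2) after.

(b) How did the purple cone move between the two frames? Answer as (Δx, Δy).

(1.4, -1.4)

From the two frames, the purple cone sits at roughly (1.1, 5.3) before and (2.5, 3.9) after.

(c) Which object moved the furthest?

the white capsule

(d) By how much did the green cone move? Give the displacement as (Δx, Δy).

(-0.5, -2.3)

The green cone started near (13.6, 3.4) and ended near (13.1, 1.1).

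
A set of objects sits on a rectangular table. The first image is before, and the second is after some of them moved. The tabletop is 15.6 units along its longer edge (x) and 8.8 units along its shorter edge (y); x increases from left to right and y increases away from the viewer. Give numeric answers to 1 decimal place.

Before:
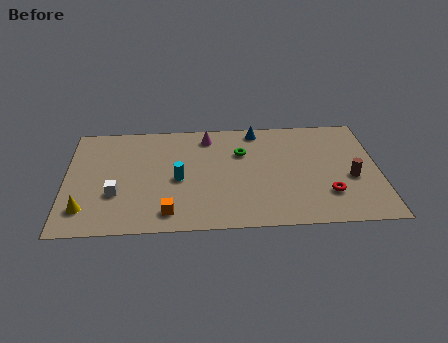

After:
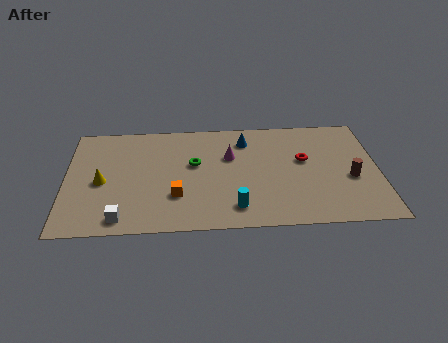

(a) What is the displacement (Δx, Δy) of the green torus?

(-2.4, -0.8)

The green torus was at about (8.8, 6.0) and moved to about (6.4, 5.2).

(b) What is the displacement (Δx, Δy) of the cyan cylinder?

(2.8, -2.4)

The cyan cylinder started near (5.6, 4.0) and ended near (8.4, 1.6).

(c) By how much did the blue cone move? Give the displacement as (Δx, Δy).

(-0.6, -0.8)

The blue cone was at about (9.6, 7.8) and moved to about (9.0, 7.0).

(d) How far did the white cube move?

1.9

The white cube moved from about (2.5, 3.0) to (2.8, 1.1), a distance of √(0.3² + 1.9²) ≈ 1.9.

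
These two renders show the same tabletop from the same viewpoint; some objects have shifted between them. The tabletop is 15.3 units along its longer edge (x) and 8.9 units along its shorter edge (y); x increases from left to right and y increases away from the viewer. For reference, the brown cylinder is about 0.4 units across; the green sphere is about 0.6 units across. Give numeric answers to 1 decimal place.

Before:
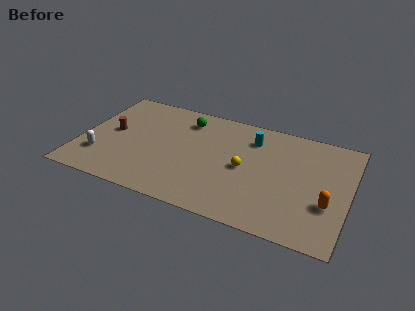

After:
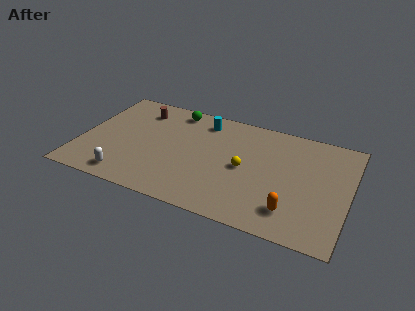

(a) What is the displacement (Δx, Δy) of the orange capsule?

(-1.9, -1.2)

From the two frames, the orange capsule sits at roughly (14.2, 3.1) before and (12.3, 1.9) after.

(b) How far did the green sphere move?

0.9

The green sphere moved from about (5.7, 7.2) to (5.0, 7.8), a distance of √(0.7² + 0.6²) ≈ 0.9.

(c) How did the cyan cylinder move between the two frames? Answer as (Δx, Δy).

(-2.9, 0.5)

The cyan cylinder started near (9.6, 6.9) and ended near (6.7, 7.4).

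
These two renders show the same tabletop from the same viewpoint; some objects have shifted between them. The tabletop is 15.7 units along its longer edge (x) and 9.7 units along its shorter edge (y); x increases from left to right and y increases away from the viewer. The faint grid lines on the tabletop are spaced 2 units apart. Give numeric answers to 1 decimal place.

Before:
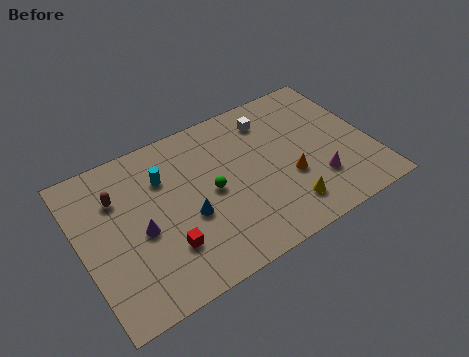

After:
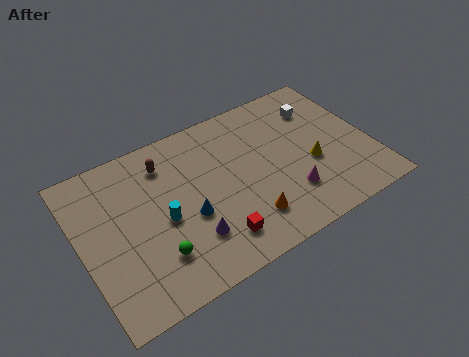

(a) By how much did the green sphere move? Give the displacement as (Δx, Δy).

(-3.4, -2.3)

From the two frames, the green sphere sits at roughly (7.0, 4.8) before and (3.6, 2.5) after.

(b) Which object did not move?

the blue cone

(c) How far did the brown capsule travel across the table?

2.8

The brown capsule was near (2.2, 6.9) before and (4.9, 7.7) after, so it travelled √(2.7² + 0.8²) ≈ 2.8 units.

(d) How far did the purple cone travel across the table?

2.9

From (3.1, 4.3) to (5.5, 2.6), the purple cone covered √(2.4² + 1.7²) ≈ 2.9 units.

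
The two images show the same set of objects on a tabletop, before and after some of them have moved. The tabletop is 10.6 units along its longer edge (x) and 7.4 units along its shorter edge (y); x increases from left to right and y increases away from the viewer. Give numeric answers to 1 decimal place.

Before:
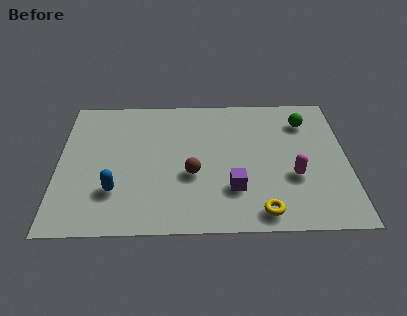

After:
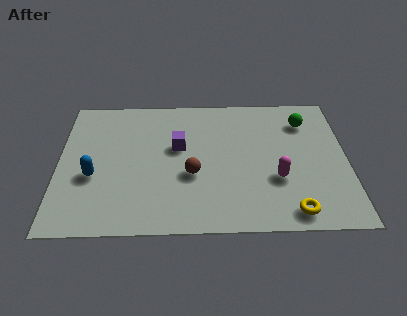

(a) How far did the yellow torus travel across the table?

1.1

The yellow torus moved from about (7.4, 0.9) to (8.5, 0.9), a distance of √(1.1² + 0.0²) ≈ 1.1.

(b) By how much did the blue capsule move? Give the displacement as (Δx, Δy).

(-0.8, 0.8)

The blue capsule started near (2.1, 2.1) and ended near (1.3, 2.9).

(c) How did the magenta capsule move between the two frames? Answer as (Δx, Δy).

(-0.6, -0.1)

The magenta capsule started near (8.6, 2.7) and ended near (8.0, 2.6).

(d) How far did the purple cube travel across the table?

3.0

The purple cube was near (6.4, 2.1) before and (4.4, 4.4) after, so it travelled √(2.0² + 2.3²) ≈ 3.0 units.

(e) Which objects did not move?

the brown sphere and the green sphere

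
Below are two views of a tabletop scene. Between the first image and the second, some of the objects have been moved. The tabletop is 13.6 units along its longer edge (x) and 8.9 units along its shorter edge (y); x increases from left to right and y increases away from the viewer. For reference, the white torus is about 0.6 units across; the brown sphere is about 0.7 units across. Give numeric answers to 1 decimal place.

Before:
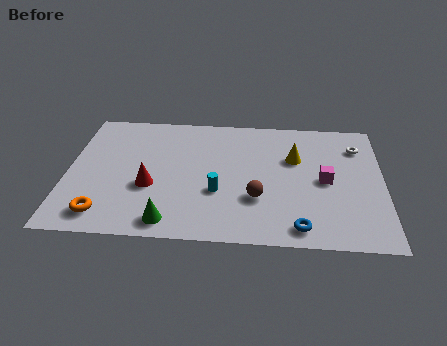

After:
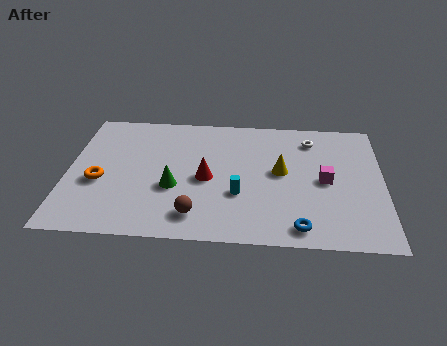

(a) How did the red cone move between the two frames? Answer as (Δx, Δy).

(2.4, 0.7)

The red cone was at about (3.6, 3.4) and moved to about (6.0, 4.1).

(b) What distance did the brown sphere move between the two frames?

2.9

The brown sphere moved from about (8.2, 2.9) to (5.6, 1.6), a distance of √(2.6² + 1.3²) ≈ 2.9.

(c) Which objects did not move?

the magenta cube and the blue torus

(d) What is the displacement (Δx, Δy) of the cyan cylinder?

(0.9, -0.1)

From the two frames, the cyan cylinder sits at roughly (6.5, 3.2) before and (7.4, 3.1) after.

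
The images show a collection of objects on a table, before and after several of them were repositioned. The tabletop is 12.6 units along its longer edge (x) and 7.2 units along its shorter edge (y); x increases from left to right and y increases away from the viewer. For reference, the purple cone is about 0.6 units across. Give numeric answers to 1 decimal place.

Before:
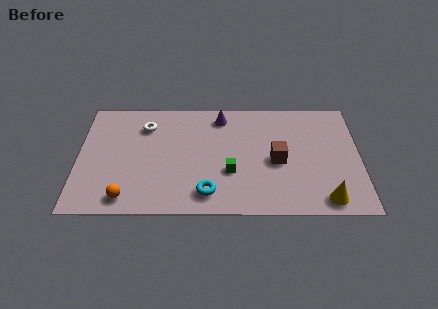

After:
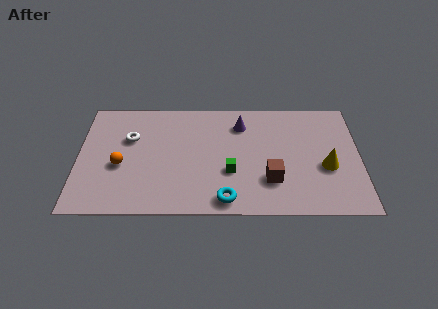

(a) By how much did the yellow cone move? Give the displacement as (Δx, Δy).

(0.1, 2.0)

From the two frames, the yellow cone sits at roughly (11.0, 0.9) before and (11.1, 2.9) after.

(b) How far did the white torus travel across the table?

1.1

The white torus moved from about (3.0, 5.5) to (2.3, 4.7), a distance of √(0.7² + 0.8²) ≈ 1.1.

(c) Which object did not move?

the green cube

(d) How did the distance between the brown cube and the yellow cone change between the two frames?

-0.6

They were about 3.2 units apart before and 2.6 after — 0.6 units closer together.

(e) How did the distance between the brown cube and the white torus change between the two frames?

+0.5

Before: roughly 6.3 units apart; after: 6.8. That's 0.5 units further apart.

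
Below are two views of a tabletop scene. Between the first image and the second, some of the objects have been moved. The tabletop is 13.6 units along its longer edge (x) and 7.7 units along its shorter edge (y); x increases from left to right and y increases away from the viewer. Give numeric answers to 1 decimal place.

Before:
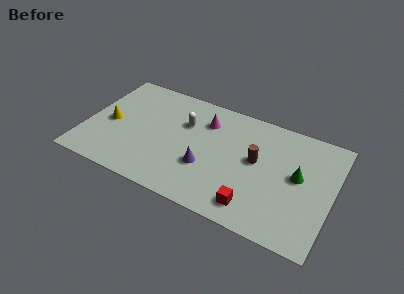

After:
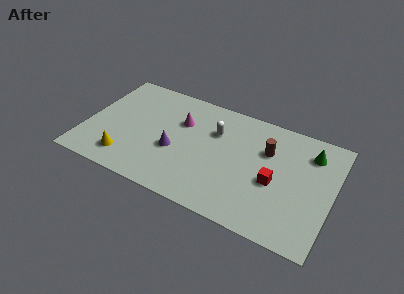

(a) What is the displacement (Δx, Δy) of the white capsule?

(1.7, 0.1)

From the two frames, the white capsule sits at roughly (5.3, 5.2) before and (7.0, 5.3) after.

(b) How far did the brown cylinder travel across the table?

1.0

The brown cylinder was near (9.4, 4.3) before and (9.9, 5.2) after, so it travelled √(0.5² + 0.9²) ≈ 1.0 units.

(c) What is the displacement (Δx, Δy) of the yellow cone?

(1.2, -2.1)

The yellow cone started near (1.3, 3.6) and ended near (2.5, 1.5).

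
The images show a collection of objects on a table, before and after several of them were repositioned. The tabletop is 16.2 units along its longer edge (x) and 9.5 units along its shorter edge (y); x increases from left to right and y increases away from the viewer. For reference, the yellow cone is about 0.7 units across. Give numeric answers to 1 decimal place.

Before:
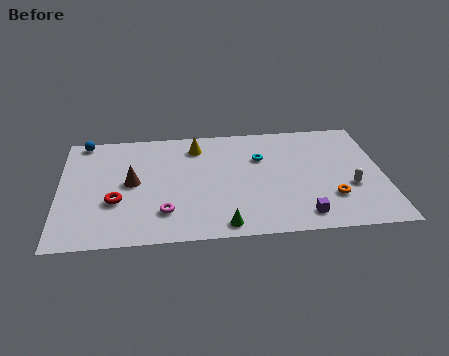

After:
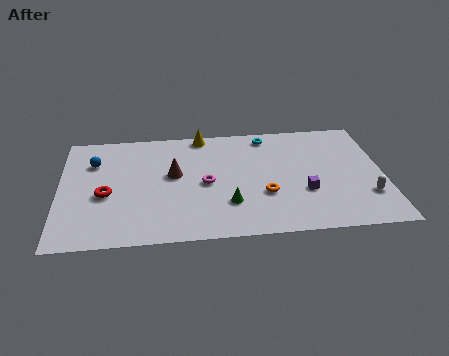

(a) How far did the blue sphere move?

2.0

The blue sphere moved from about (1.2, 8.7) to (1.7, 6.8), a distance of √(0.5² + 1.9²) ≈ 2.0.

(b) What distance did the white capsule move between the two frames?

1.1

The white capsule was near (14.5, 3.5) before and (15.3, 2.7) after, so it travelled √(0.8² + 0.8²) ≈ 1.1 units.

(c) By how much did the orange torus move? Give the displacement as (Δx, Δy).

(-3.3, 0.6)

From the two frames, the orange torus sits at roughly (13.5, 2.7) before and (10.2, 3.3) after.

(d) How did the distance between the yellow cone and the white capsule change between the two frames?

+1.4

Before: roughly 8.7 units apart; after: 10.1. That's 1.4 units further apart.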